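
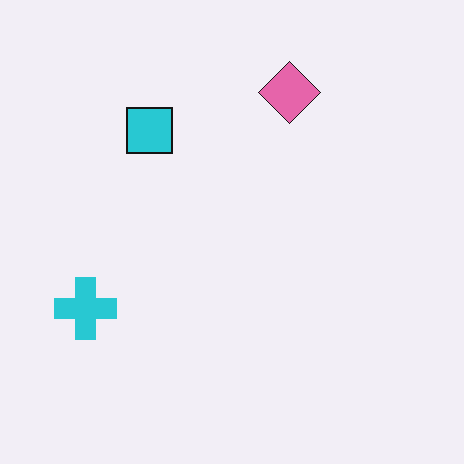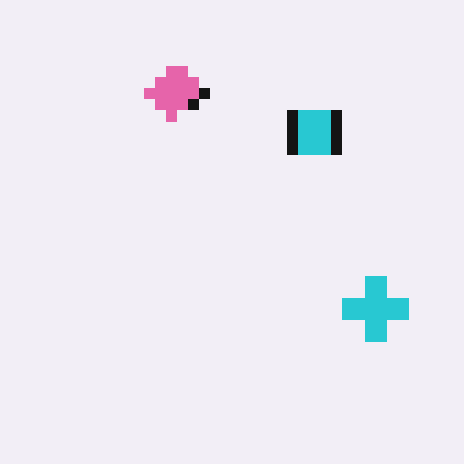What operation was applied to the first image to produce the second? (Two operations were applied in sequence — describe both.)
This is the original image flipped horizontally (left ↔ right), then coarsely pixelated.

The cyan cross is in the left of the first image and the right of the second — shapes on opposite sides of the vertical midline have swapped in a mirror flip. Shapes are reduced to large square blocks; fine edges and outlines are lost — a downscale-then-upscale (mosaic) effect.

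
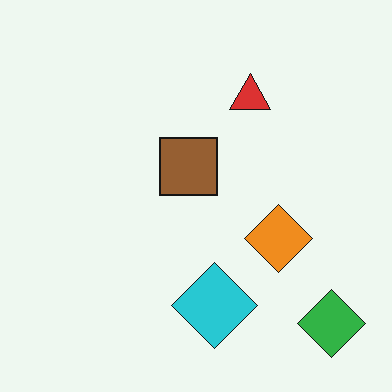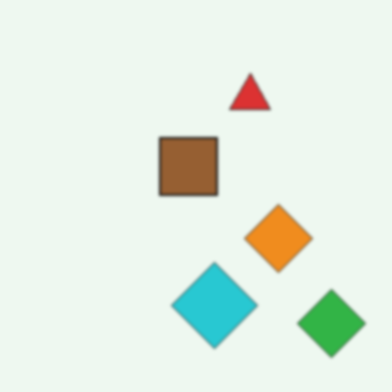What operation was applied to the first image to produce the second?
This is the original image slightly softened.

Shape edges and outlines are uniformly softened across the whole image.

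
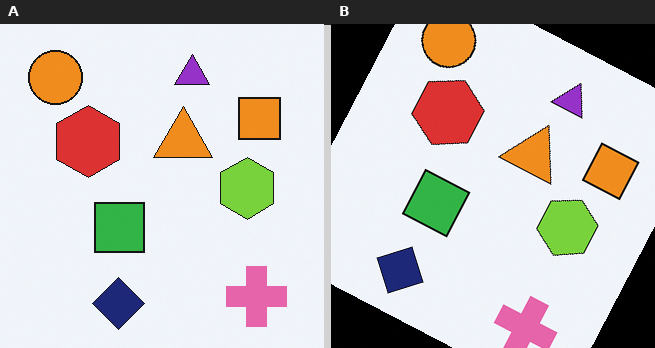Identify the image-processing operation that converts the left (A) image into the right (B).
The image was rotated clockwise by a clearly visible amount.

Every shape is tilted by the same angle and the image corners show triangular fill wedges — a whole-image rotation by a non-right angle.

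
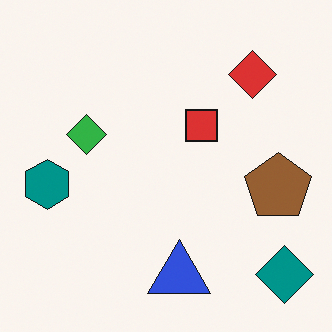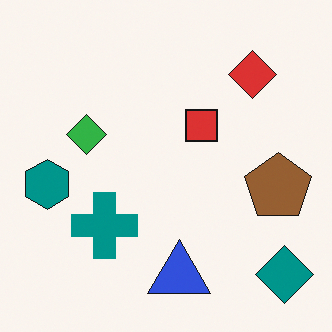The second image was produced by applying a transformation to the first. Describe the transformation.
The image was overlaid with an additional teal cross.

A teal cross appears in the second image that is absent from the first.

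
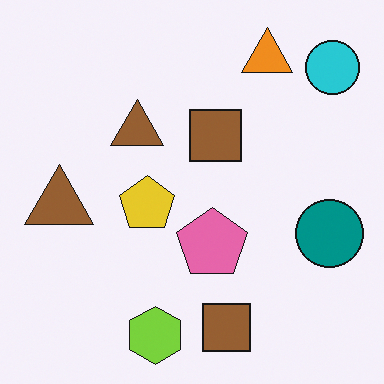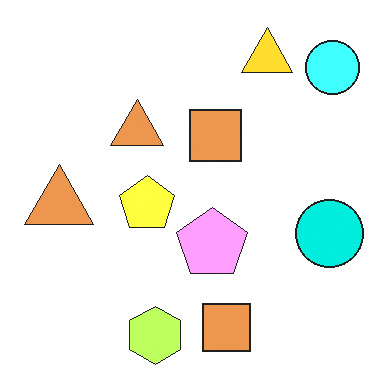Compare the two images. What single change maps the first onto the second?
The second image is the first substantially brightened.

Every pixel — background and shapes alike — is uniformly brightened.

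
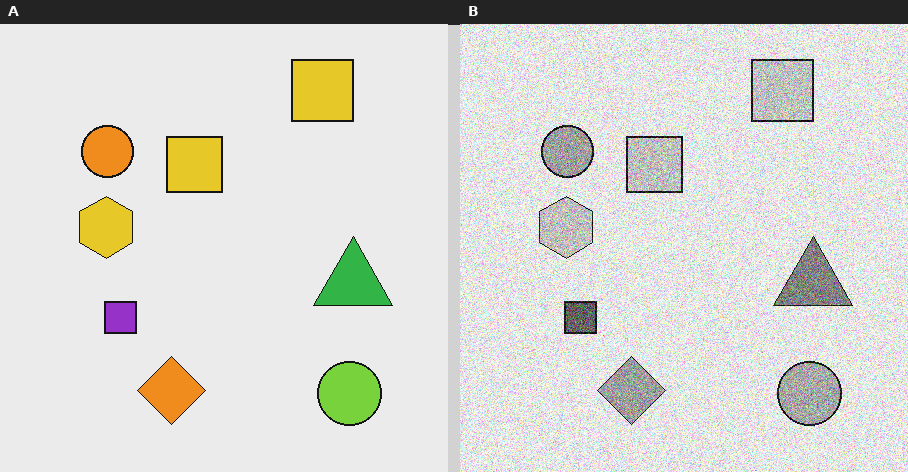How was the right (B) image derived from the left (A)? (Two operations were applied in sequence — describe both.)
This is the original image converted to grayscale, then degraded with strong gaussian noise.

All color is removed — every shape is now a shade of grey. Random speckle covers the whole image, including the flat background.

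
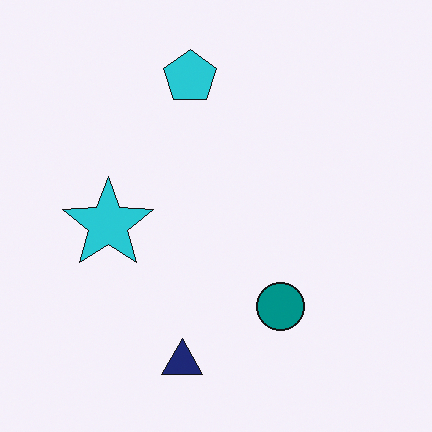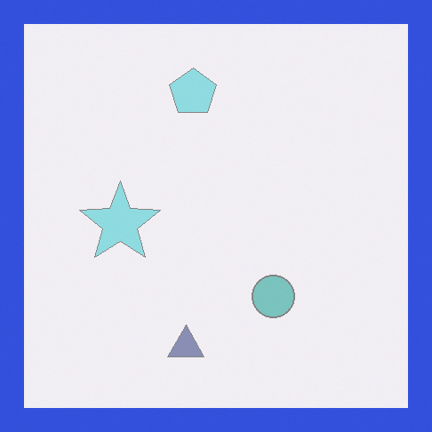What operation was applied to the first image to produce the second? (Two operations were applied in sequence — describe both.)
The image was given much lower contrast, then framed with a blue border.

Tones are pushed toward mid-grey across the whole image — a global contrast change. A solid blue frame runs around the edge of the second image, with the content slightly shrunk inside it.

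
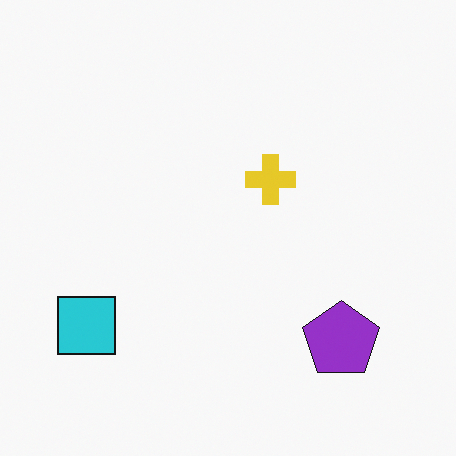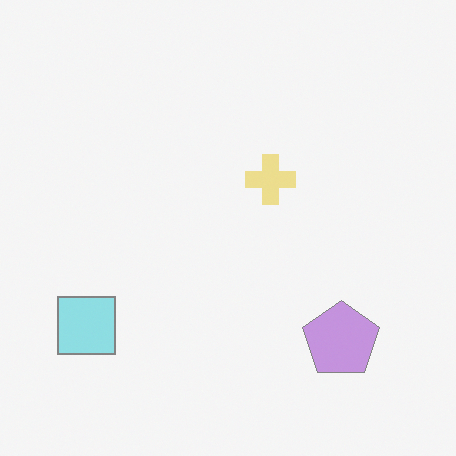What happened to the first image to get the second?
The second image is the first washed out (contrast reduced).

Tones are pushed toward mid-grey across the whole image — a global contrast change.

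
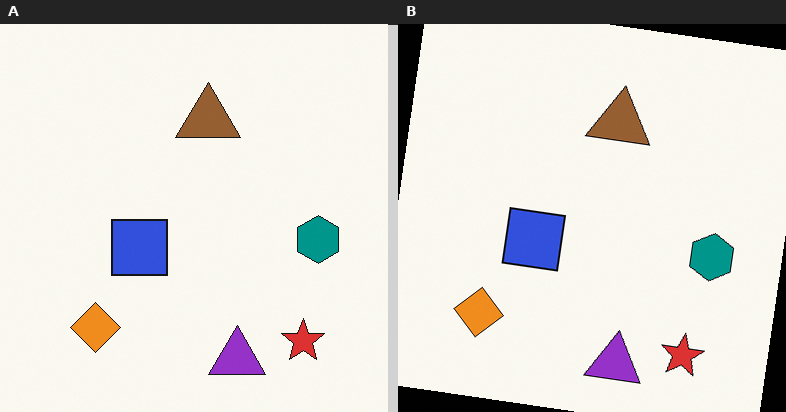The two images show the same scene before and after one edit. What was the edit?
The image was rotated clockwise by a few degrees.

Every shape is tilted by the same angle and the image corners show triangular fill wedges — a whole-image rotation by a non-right angle.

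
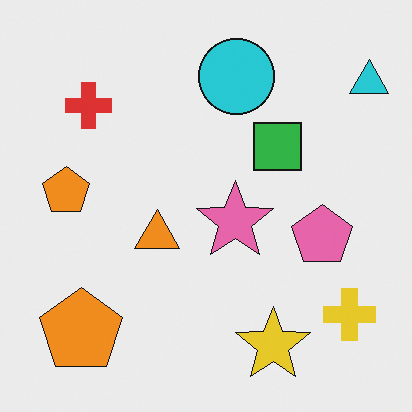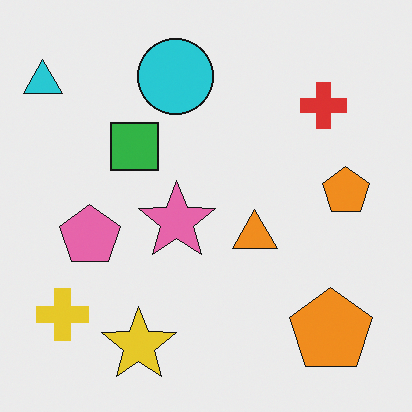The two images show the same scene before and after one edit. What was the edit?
This is the original image flipped horizontally (left ↔ right).

The cyan triangle is in the top-right of the first image and the top-left of the second — shapes on opposite sides of the vertical midline have swapped in a mirror flip.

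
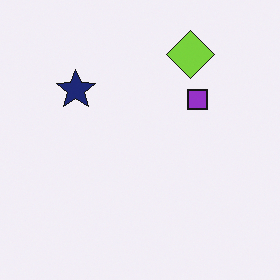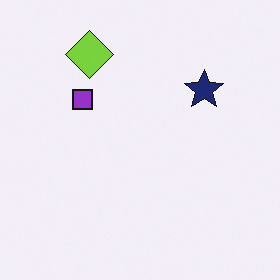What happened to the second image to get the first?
This is the original image flipped horizontally (left ↔ right).

The navy star is in the top-right of the second image and the top-left of the first — shapes on opposite sides of the vertical midline have swapped in a mirror flip.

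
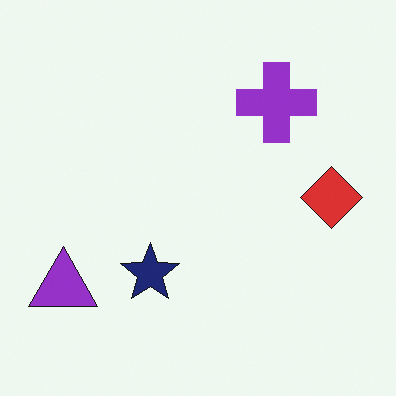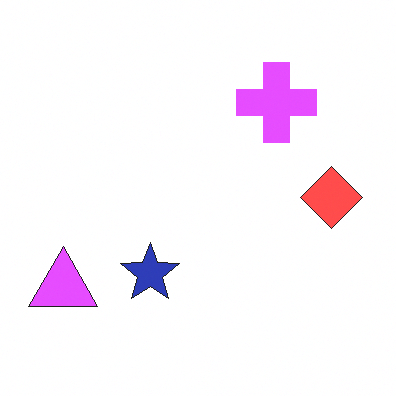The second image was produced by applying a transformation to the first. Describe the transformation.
This is the original image noticeably brightened.

Every pixel — background and shapes alike — is uniformly brightened.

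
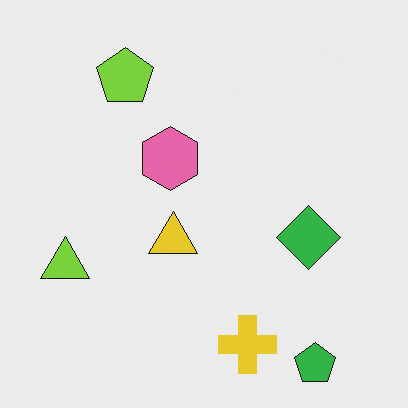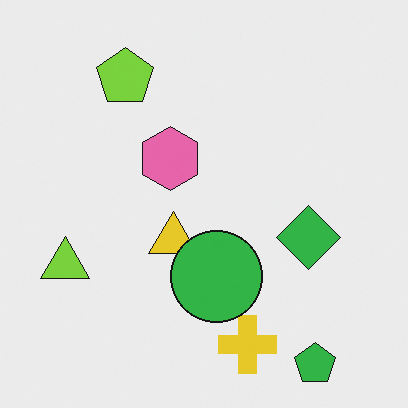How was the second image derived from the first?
The image was overlaid with an additional green circle.

A green circle appears in the second image that is absent from the first.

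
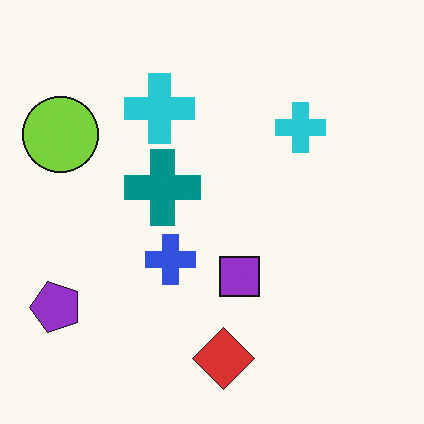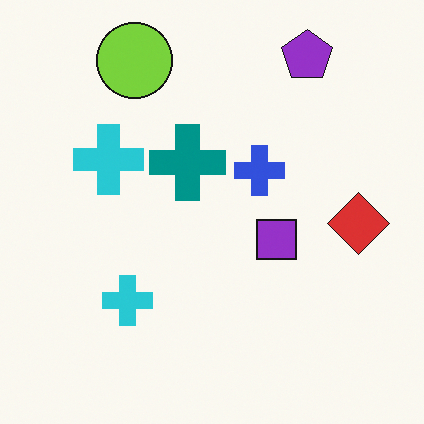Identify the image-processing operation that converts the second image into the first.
The first image is the second transposed (reflected across the top-left ↔ bottom-right diagonal).

Shapes have swapped their row and column positions — what was in the top-right is now in the bottom-left — a diagonal reflection.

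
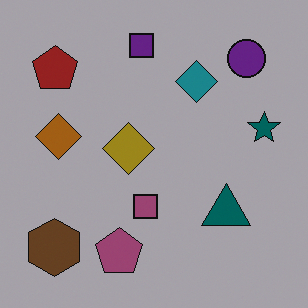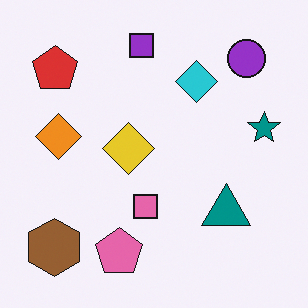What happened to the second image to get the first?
The first image is the second darkened a lot.

Every pixel — background and shapes alike — is uniformly darkened.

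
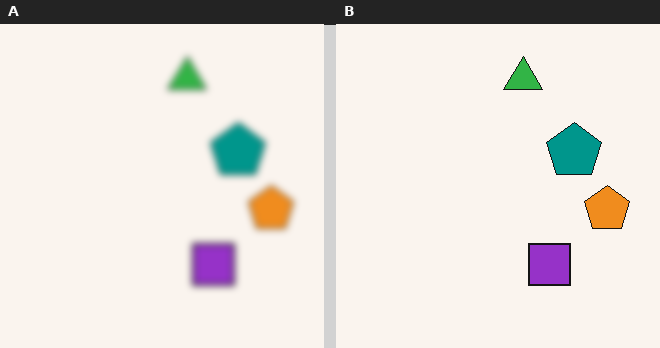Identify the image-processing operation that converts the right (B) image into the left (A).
Noticeably gaussian-blurred.

Shape edges and outlines are uniformly softened across the whole image.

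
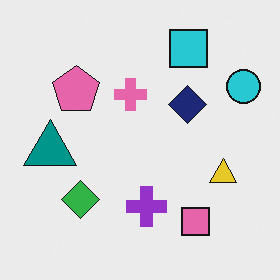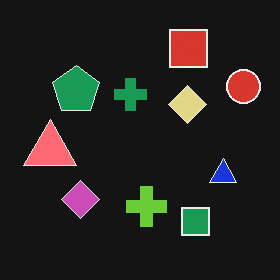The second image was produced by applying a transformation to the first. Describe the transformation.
The image was color-inverted (negative).

The light background has become dark and every shape's color is its complement — a photographic negative.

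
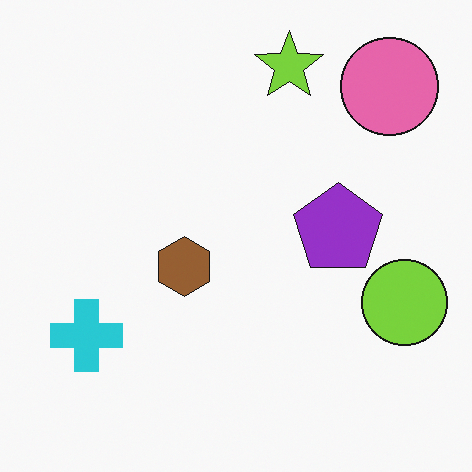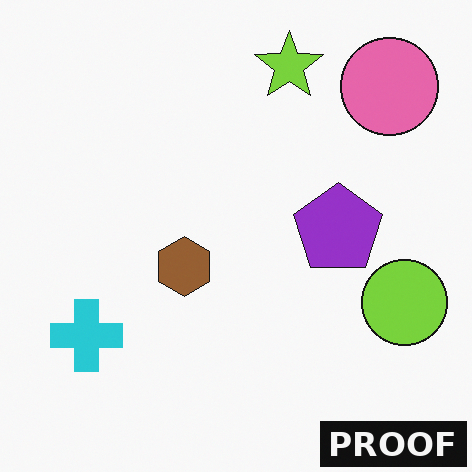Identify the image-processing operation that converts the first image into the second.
This is the original image watermarked with the text "PROOF" in the lower-right corner.

A dark label reading "PROOF" appears in the lower-right corner.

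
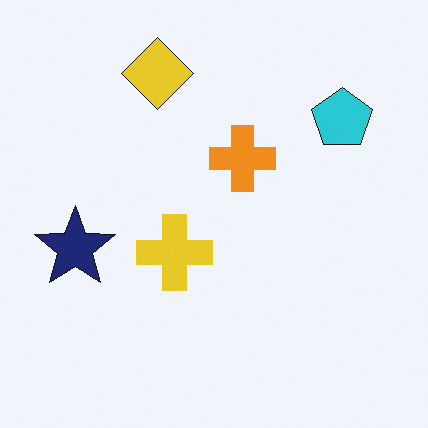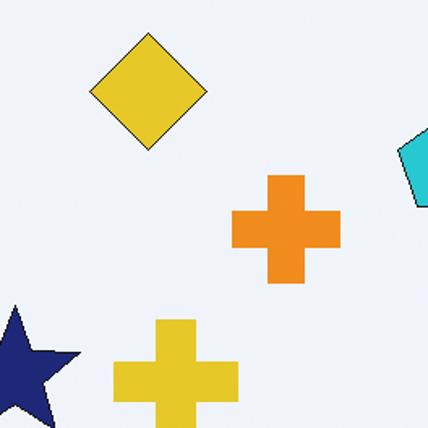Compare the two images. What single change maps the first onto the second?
The second image is the first cropped to a noticeably smaller region and rescaled.

The visible shapes are larger and the field of view is narrower; shapes near the original edges may be partly or wholly outside the frame — a crop-and-rescale.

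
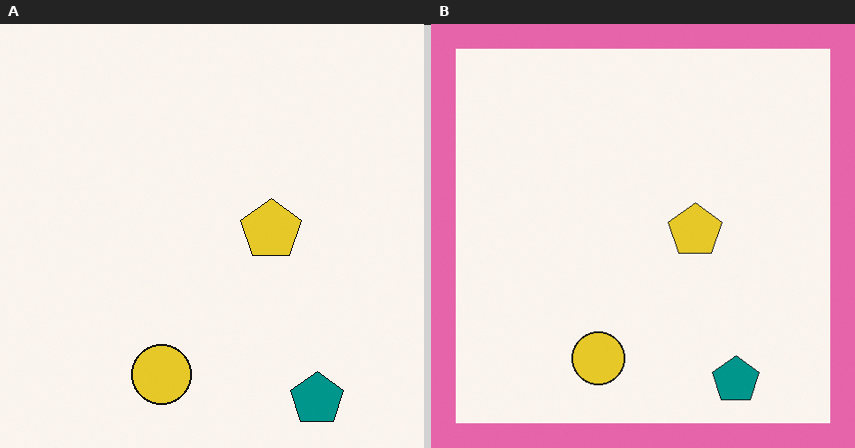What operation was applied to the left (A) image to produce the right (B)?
It was framed with a pink border.

A solid pink frame runs around the edge of the right (B) image, with the content slightly shrunk inside it.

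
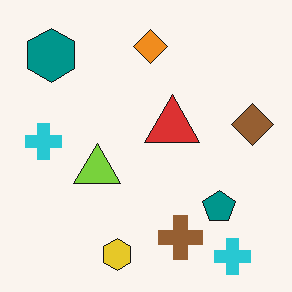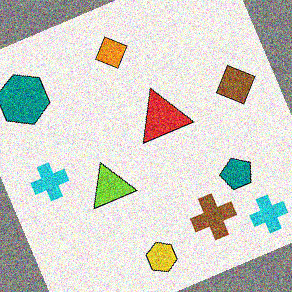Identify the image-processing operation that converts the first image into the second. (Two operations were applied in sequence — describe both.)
The image was rotated counter-clockwise by a moderate amount, then degraded with heavy additive noise.

Every shape is tilted by the same angle and the image corners show triangular fill wedges — a whole-image rotation by a non-right angle. Random speckle covers the whole image, including the flat background.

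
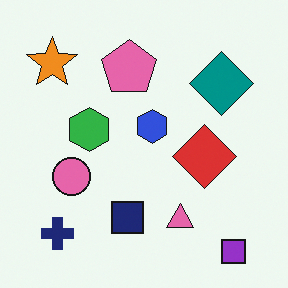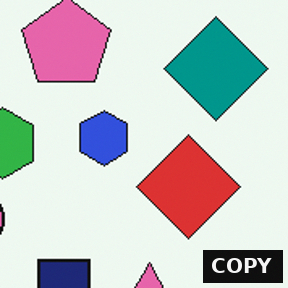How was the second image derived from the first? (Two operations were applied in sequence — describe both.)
This is the original image cropped tightly and scaled back up, then watermarked with the text "COPY" in the lower-right corner.

The visible shapes are larger and the field of view is narrower; shapes near the original edges may be partly or wholly outside the frame — a crop-and-rescale. A dark label reading "COPY" appears in the lower-right corner.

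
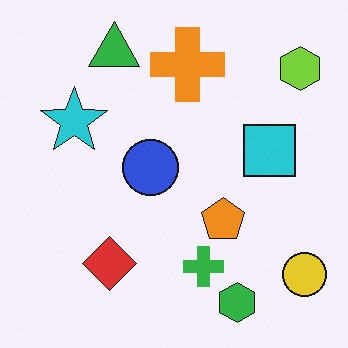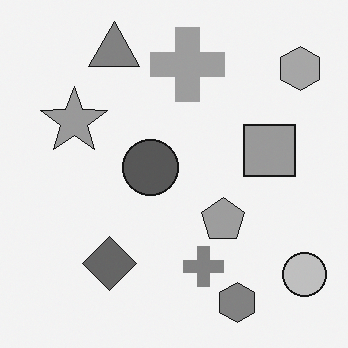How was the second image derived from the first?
This is the original image converted to grayscale.

All color is removed — every shape is now a shade of grey.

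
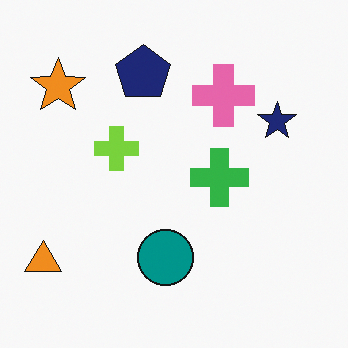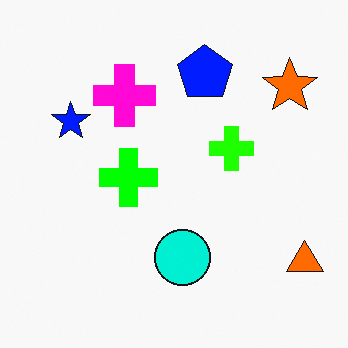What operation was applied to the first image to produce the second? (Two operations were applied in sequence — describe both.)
The image was flipped horizontally (left ↔ right), then made much more vivid (saturation change).

The orange triangle is in the bottom-left of the first image and the bottom-right of the second — shapes on opposite sides of the vertical midline have swapped in a mirror flip. All colors are more vivid — a global saturation change.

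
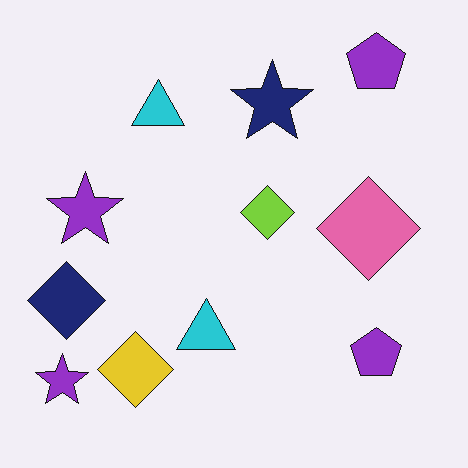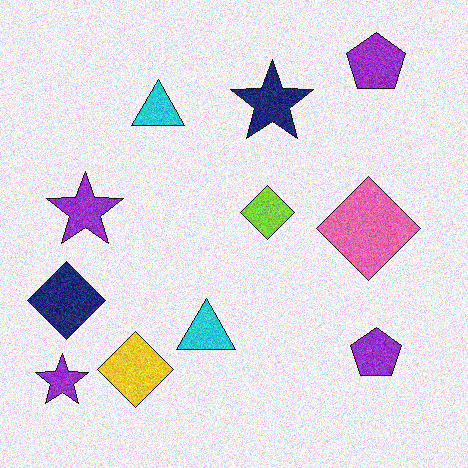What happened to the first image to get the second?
This is the original image degraded with visible gaussian noise.

Random speckle covers the whole image, including the flat background.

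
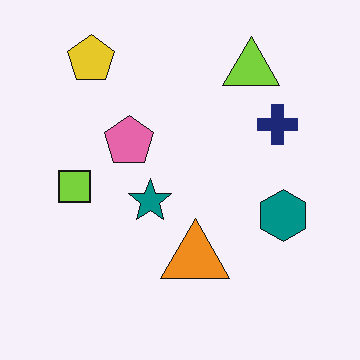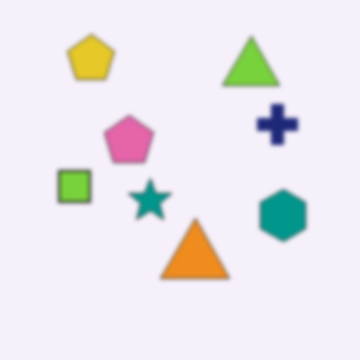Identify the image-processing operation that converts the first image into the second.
The image was lightly blurred.

Shape edges and outlines are uniformly softened across the whole image.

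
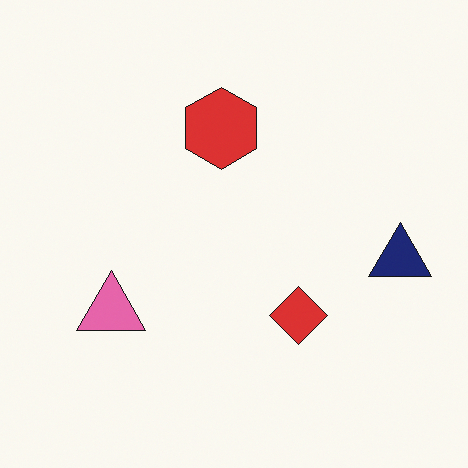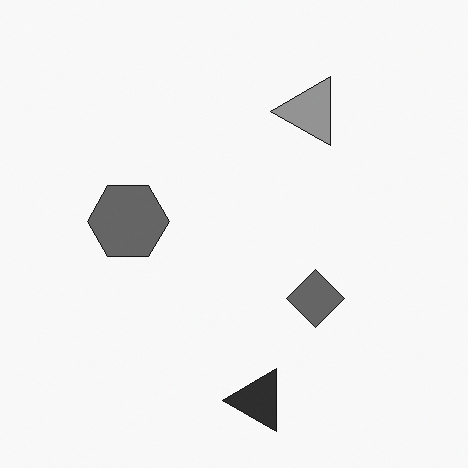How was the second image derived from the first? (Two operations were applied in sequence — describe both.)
Converted to grayscale, then transposed (reflected across the top-left ↔ bottom-right diagonal).

All color is removed — every shape is now a shade of grey. Shapes have swapped their row and column positions — what was in the top-right is now in the bottom-left — a diagonal reflection.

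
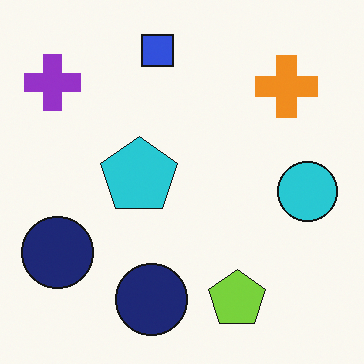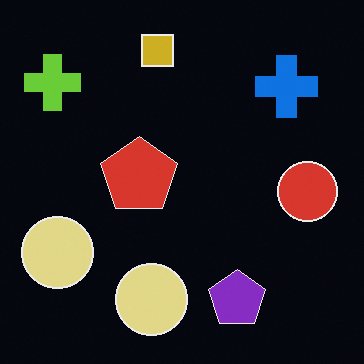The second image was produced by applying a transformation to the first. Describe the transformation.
The transformation is: color-inverted (negative).

The light background has become dark and every shape's color is its complement — a photographic negative.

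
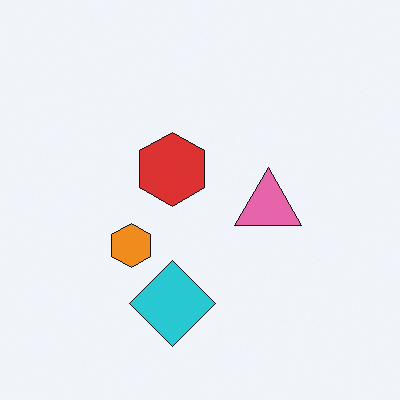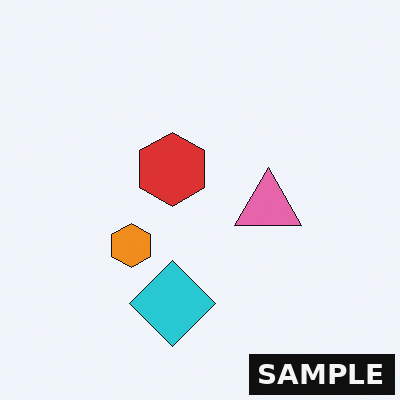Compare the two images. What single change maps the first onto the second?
The transformation is: watermarked with the text "SAMPLE" in the lower-right corner.

A dark label reading "SAMPLE" appears in the lower-right corner.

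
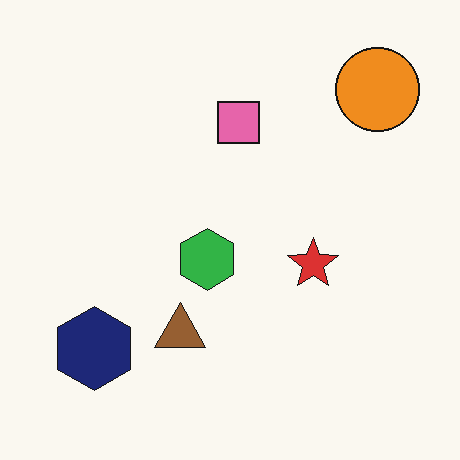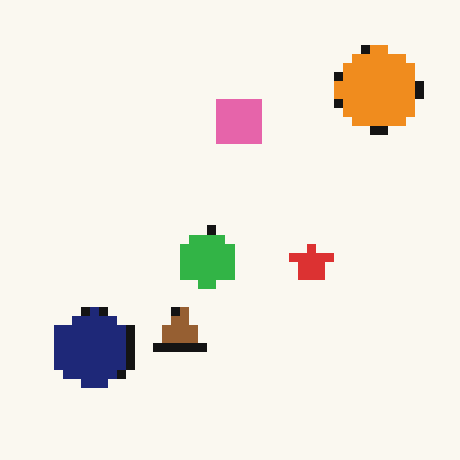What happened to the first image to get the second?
The transformation is: heavily pixelated into large blocks.

Shapes are reduced to large square blocks; fine edges and outlines are lost — a downscale-then-upscale (mosaic) effect.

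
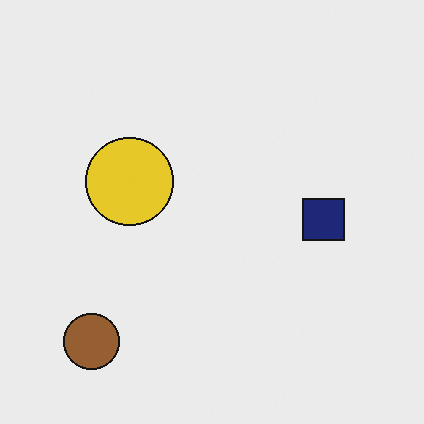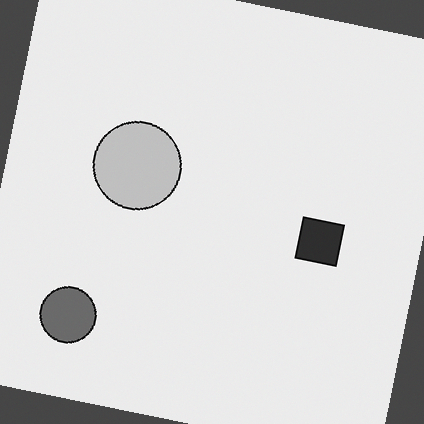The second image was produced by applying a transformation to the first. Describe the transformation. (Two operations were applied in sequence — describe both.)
The second image is the first rotated clockwise by a few degrees, then converted to grayscale.

Every shape is tilted by the same angle and the image corners show triangular fill wedges — a whole-image rotation by a non-right angle. All color is removed — every shape is now a shade of grey.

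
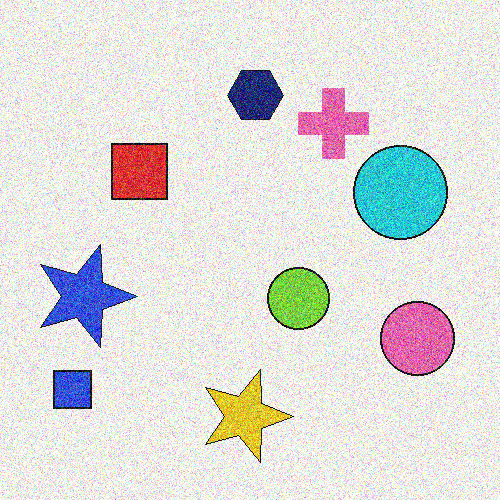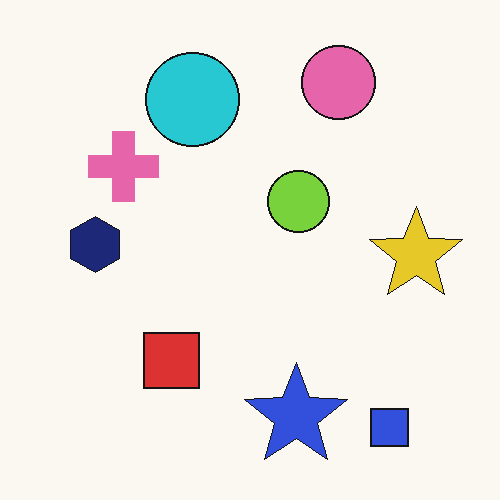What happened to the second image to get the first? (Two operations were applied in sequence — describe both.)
The transformation is: rotated 90° clockwise, then degraded with a thick layer of grain.

The blue square sits in the bottom-right of the second image and the bottom-left of the first — consistent with a whole-image 90° clockwise rotation. Random speckle covers the whole image, including the flat background.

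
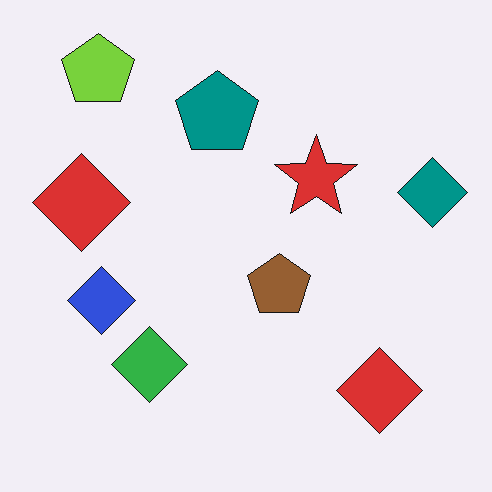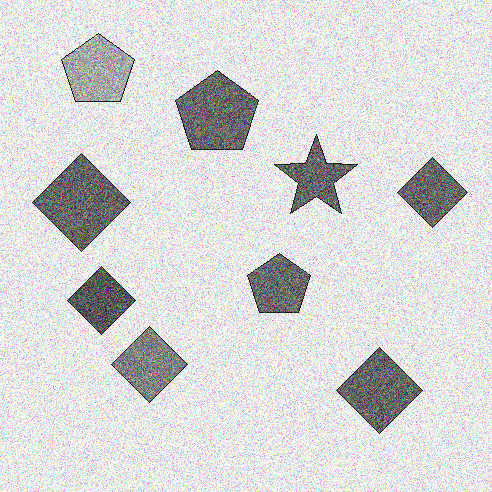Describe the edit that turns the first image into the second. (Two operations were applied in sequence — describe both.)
The second image is the first converted to grayscale, then degraded with a thick layer of grain.

All color is removed — every shape is now a shade of grey. Random speckle covers the whole image, including the flat background.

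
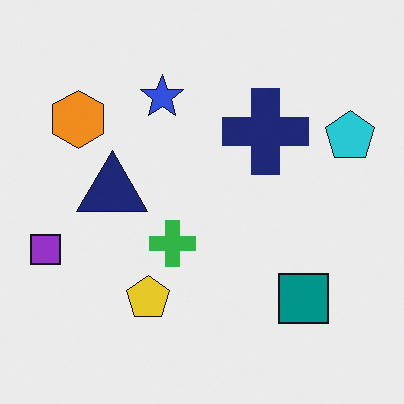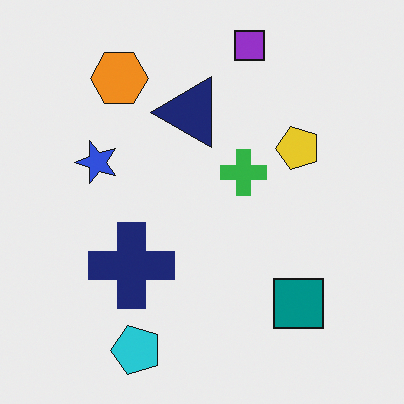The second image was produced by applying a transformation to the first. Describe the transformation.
It was transposed (reflected across the top-left ↔ bottom-right diagonal).

Shapes have swapped their row and column positions — what was in the top-right is now in the bottom-left — a diagonal reflection.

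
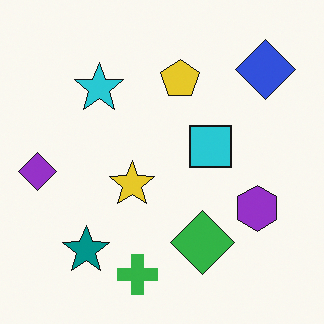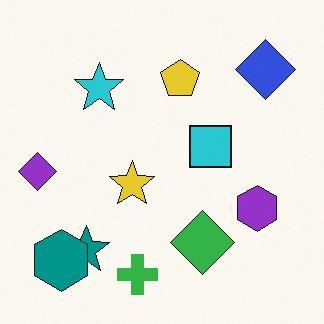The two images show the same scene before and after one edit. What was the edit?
The transformation is: overlaid with an additional teal hexagon.

A teal hexagon appears in the second image that is absent from the first.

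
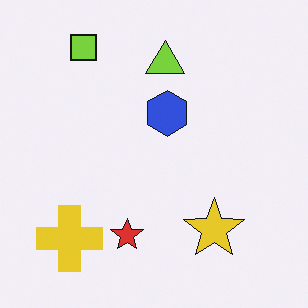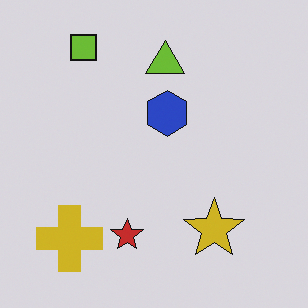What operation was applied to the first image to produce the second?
This is the original image darkened a little.

Every pixel — background and shapes alike — is uniformly darkened.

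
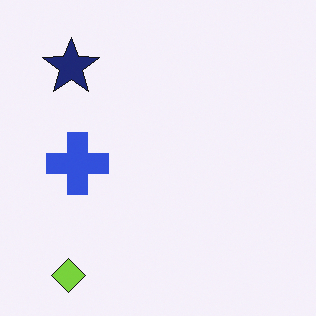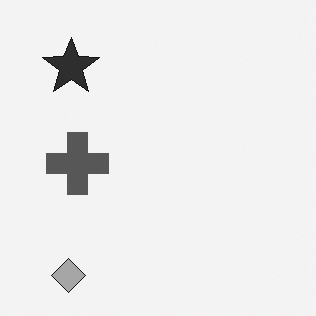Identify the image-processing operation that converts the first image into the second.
Converted to grayscale.

All color is removed — every shape is now a shade of grey.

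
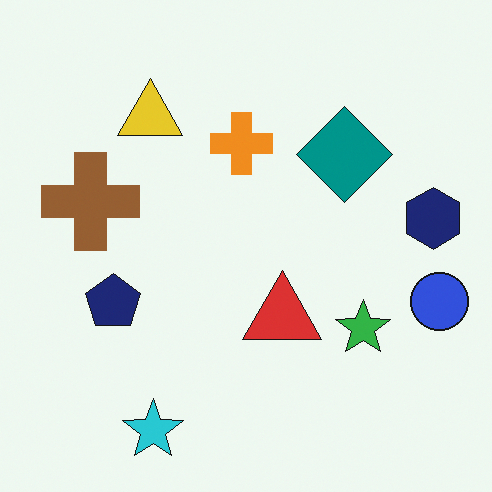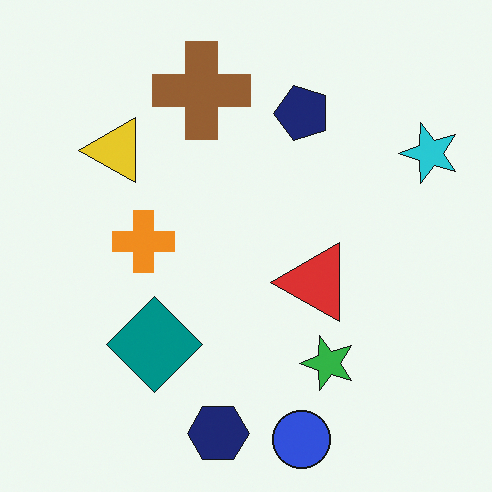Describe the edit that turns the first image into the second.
The transformation is: transposed (reflected across the top-left ↔ bottom-right diagonal).

Shapes have swapped their row and column positions — what was in the top-right is now in the bottom-left — a diagonal reflection.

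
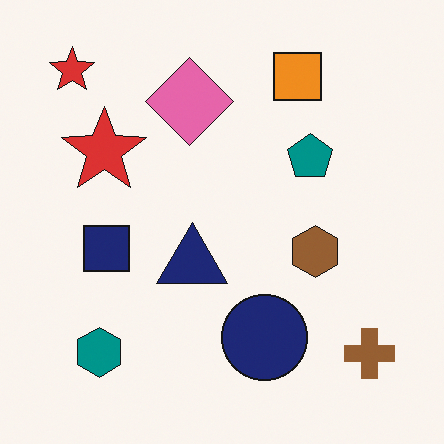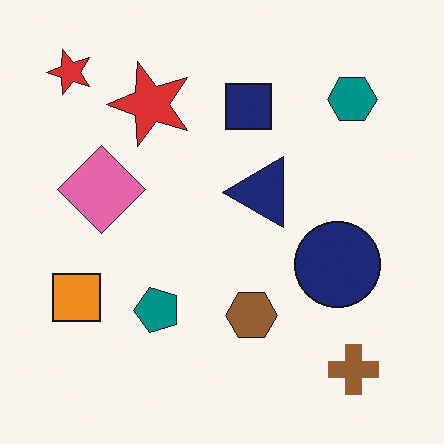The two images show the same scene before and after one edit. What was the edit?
It was transposed (reflected across the top-left ↔ bottom-right diagonal).

Shapes have swapped their row and column positions — what was in the top-right is now in the bottom-left — a diagonal reflection.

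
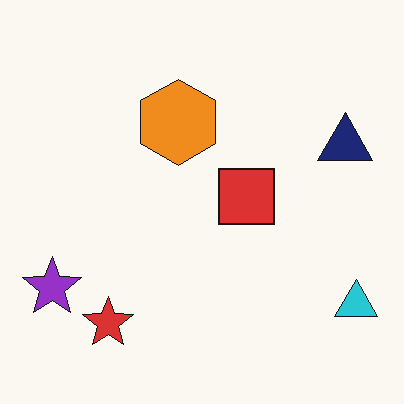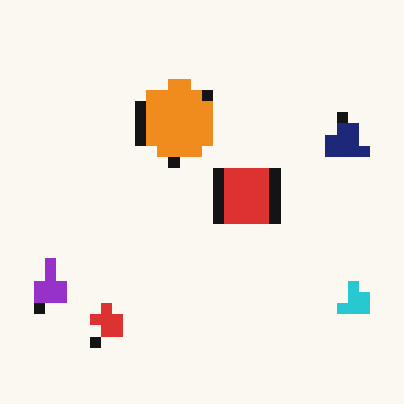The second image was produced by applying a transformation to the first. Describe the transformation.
Coarsely pixelated.

Shapes are reduced to large square blocks; fine edges and outlines are lost — a downscale-then-upscale (mosaic) effect.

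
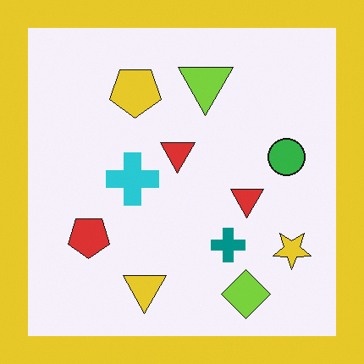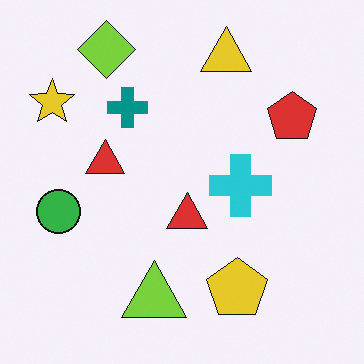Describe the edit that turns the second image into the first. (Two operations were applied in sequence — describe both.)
Rotated 180°, then framed with a yellow border.

The lime diamond sits in the top-left of the second image and the bottom-right of the first — consistent with a whole-image 180° rotation. A solid yellow frame runs around the edge of the first image, with the content slightly shrunk inside it.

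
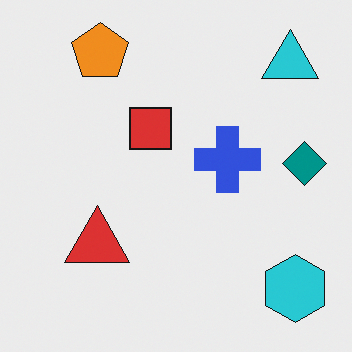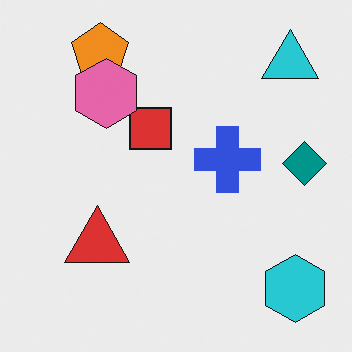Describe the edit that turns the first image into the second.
The image was overlaid with an additional pink hexagon.

A pink hexagon appears in the second image that is absent from the first.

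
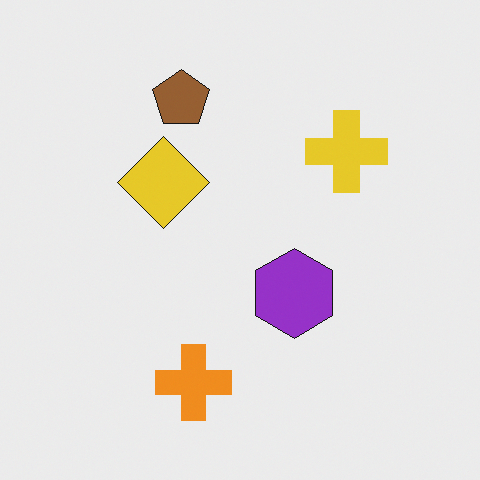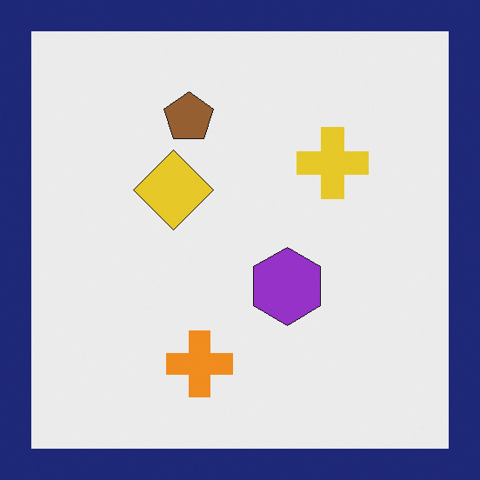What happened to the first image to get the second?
The image was framed with a navy border.

A solid navy frame runs around the edge of the second image, with the content slightly shrunk inside it.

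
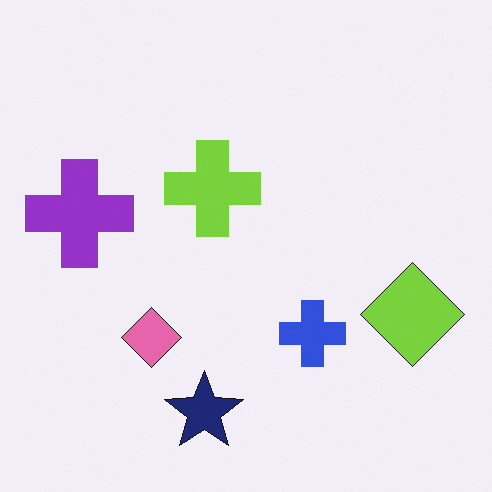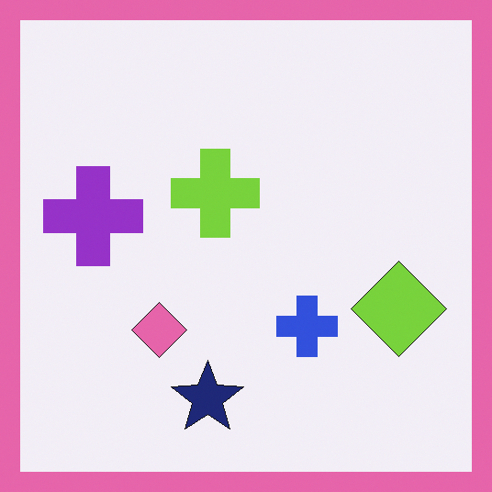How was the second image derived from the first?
The transformation is: framed with a pink border.

A solid pink frame runs around the edge of the second image, with the content slightly shrunk inside it.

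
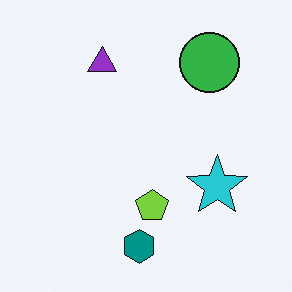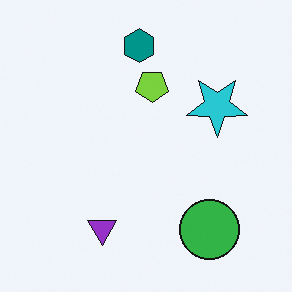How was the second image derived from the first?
It was flipped vertically (top ↔ bottom).

The teal hexagon is in the bottom of the first image and the top of the second — shapes on opposite sides of the horizontal midline have swapped in a mirror flip.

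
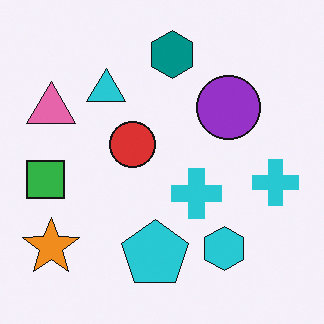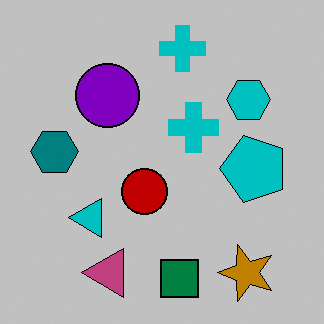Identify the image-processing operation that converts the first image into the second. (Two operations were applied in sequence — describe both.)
The second image is the first heavily posterized to just a handful of flat colors, then rotated 90° counter-clockwise.

Each flat color has snapped to a coarser quantized level — most visibly, the near-white background has dropped to a flat grey. The orange star sits in the bottom-left of the first image and the bottom-right of the second — consistent with a whole-image 90° counter-clockwise rotation.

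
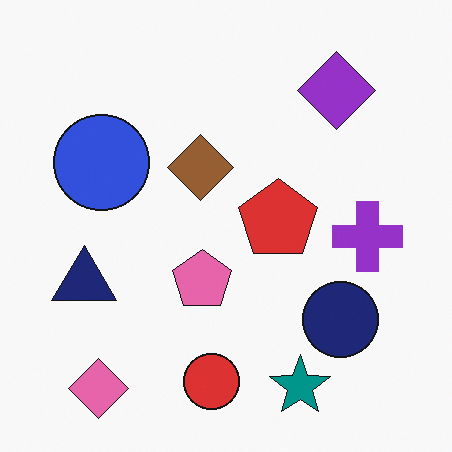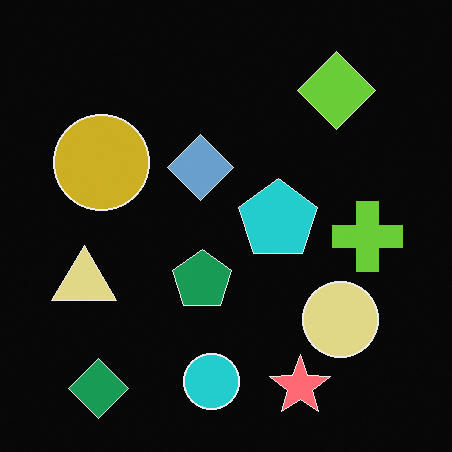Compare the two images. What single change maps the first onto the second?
This is the original image color-inverted (negative).

The light background has become dark and every shape's color is its complement — a photographic negative.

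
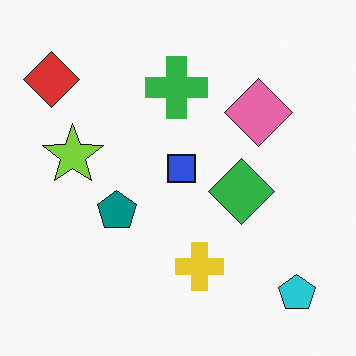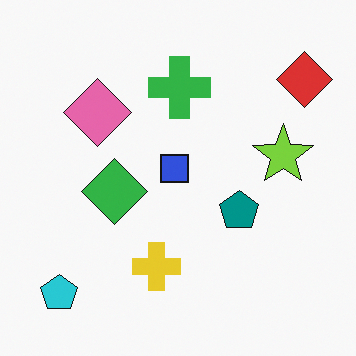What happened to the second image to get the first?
Flipped horizontally (left ↔ right).

The red diamond is in the top-right of the second image and the top-left of the first — shapes on opposite sides of the vertical midline have swapped in a mirror flip.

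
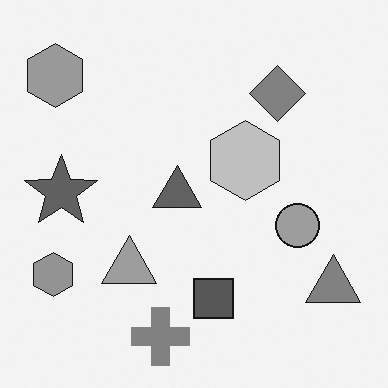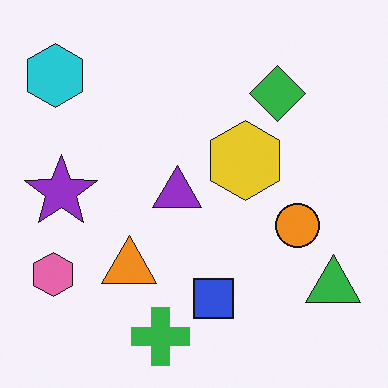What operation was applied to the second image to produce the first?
The transformation is: converted to grayscale.

All color is removed — every shape is now a shade of grey.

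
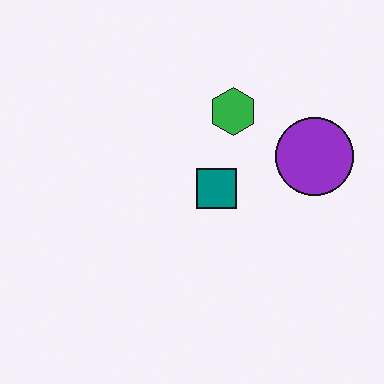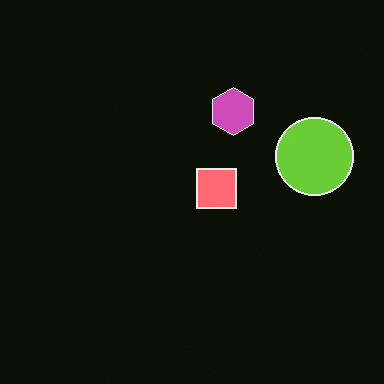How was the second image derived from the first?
The transformation is: color-inverted (negative).

The light background has become dark and every shape's color is its complement — a photographic negative.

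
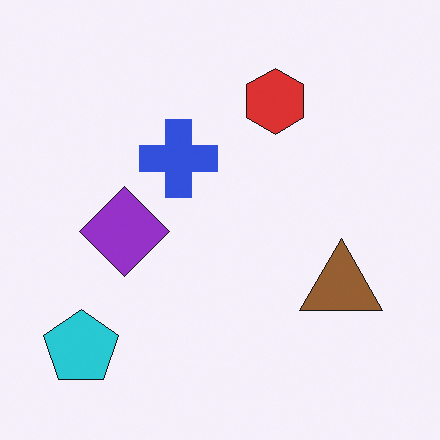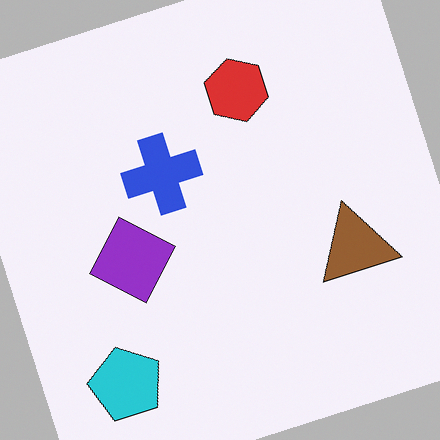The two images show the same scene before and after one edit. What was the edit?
The image was rotated counter-clockwise by a clearly visible amount.

Every shape is tilted by the same angle and the image corners show triangular fill wedges — a whole-image rotation by a non-right angle.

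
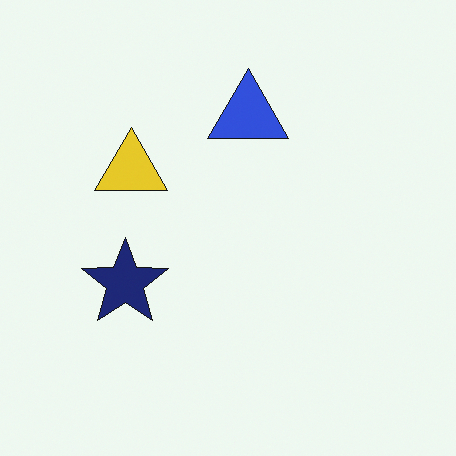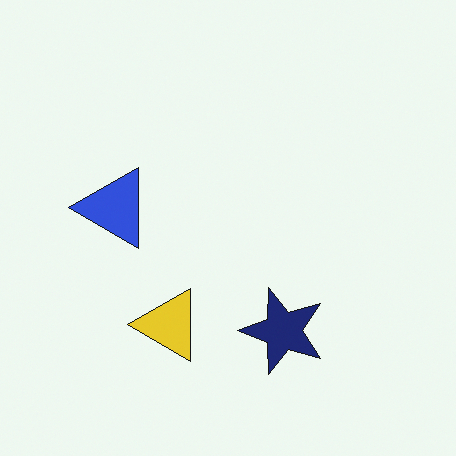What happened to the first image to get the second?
Rotated 90° counter-clockwise.

The navy star sits in the left of the first image and the bottom of the second — consistent with a whole-image 90° counter-clockwise rotation.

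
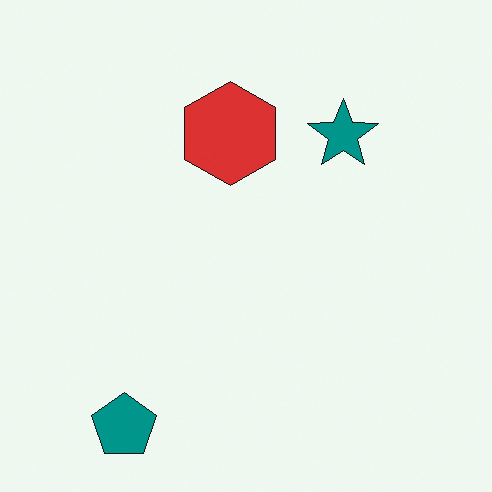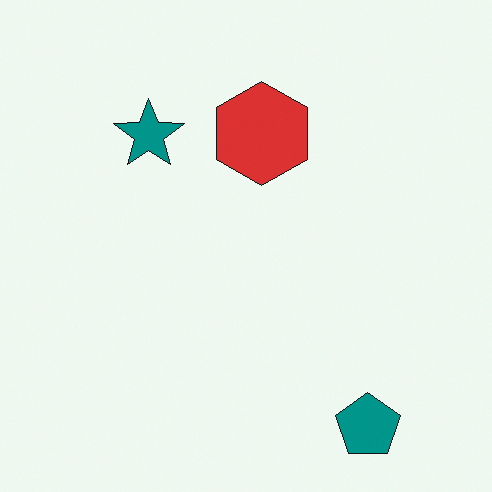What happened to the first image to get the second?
The transformation is: flipped horizontally (left ↔ right).

The teal pentagon is in the bottom-left of the first image and the bottom-right of the second — shapes on opposite sides of the vertical midline have swapped in a mirror flip.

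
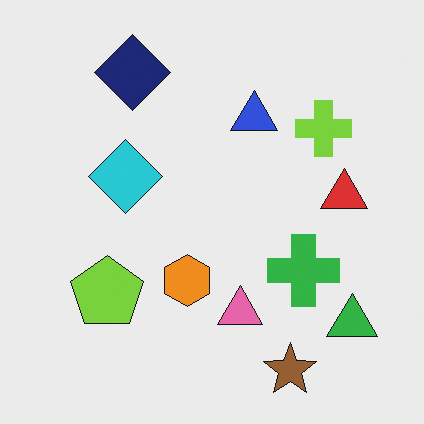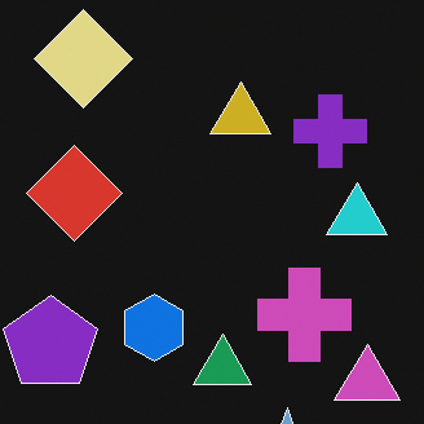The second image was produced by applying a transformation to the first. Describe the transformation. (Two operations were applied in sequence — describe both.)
This is the original image color-inverted (negative), then cropped slightly and scaled back up.

The light background has become dark and every shape's color is its complement — a photographic negative. The visible shapes are larger and the field of view is narrower; shapes near the original edges may be partly or wholly outside the frame — a crop-and-rescale.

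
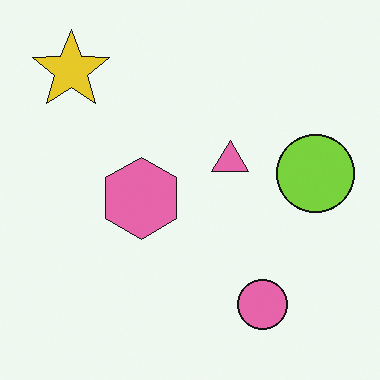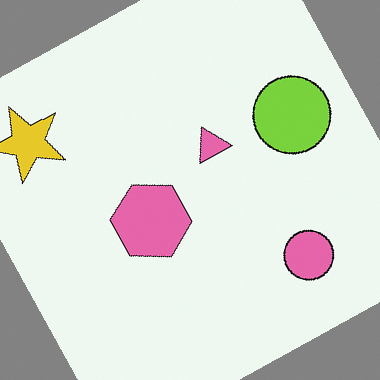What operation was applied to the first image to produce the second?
Rotated counter-clockwise by a moderate amount.

Every shape is tilted by the same angle and the image corners show triangular fill wedges — a whole-image rotation by a non-right angle.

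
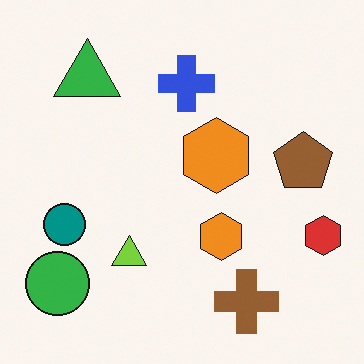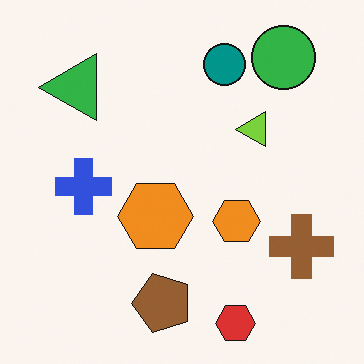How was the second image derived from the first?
This is the original image transposed (reflected across the top-left ↔ bottom-right diagonal).

Shapes have swapped their row and column positions — what was in the top-right is now in the bottom-left — a diagonal reflection.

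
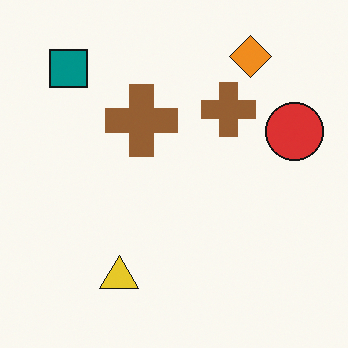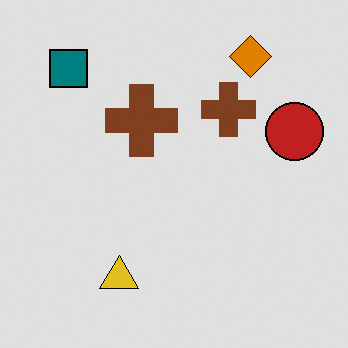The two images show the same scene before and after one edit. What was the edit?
The image was posterized to a reduced palette.

Each flat color has snapped to a coarser quantized level — most visibly, the near-white background has dropped to a flat grey.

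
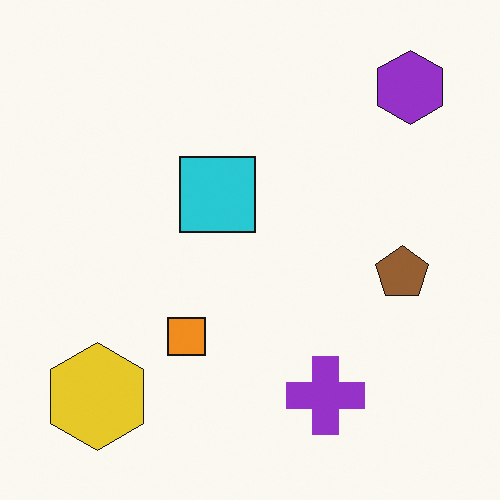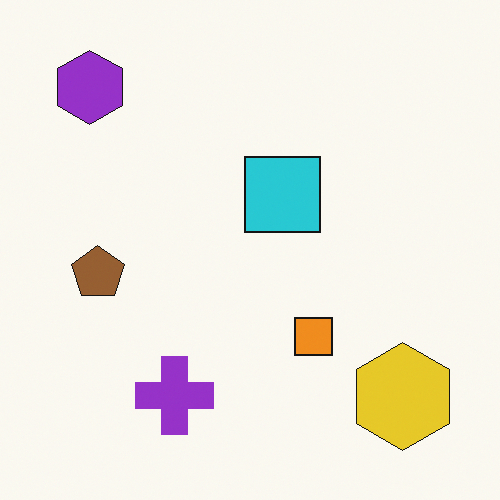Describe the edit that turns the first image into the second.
Flipped horizontally (left ↔ right).

The purple hexagon is in the top-right of the first image and the top-left of the second — shapes on opposite sides of the vertical midline have swapped in a mirror flip.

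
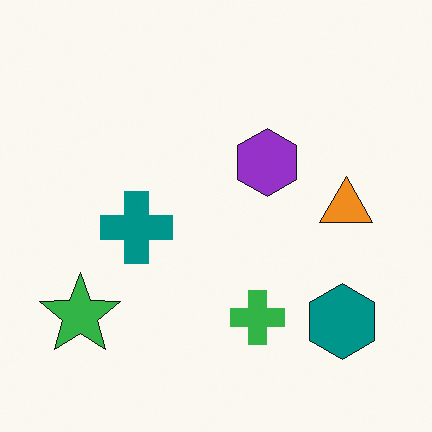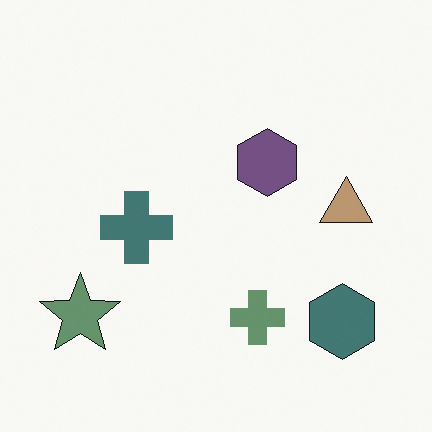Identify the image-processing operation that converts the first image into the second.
The second image is the first made much more muted (saturation change).

All colors are more muted and greyish — a global saturation change.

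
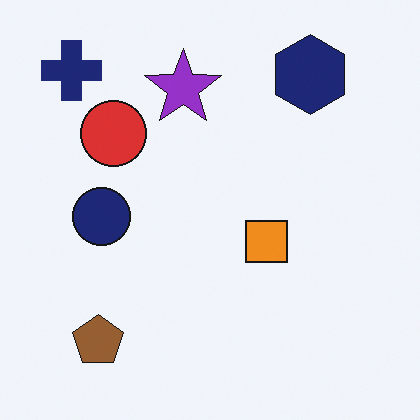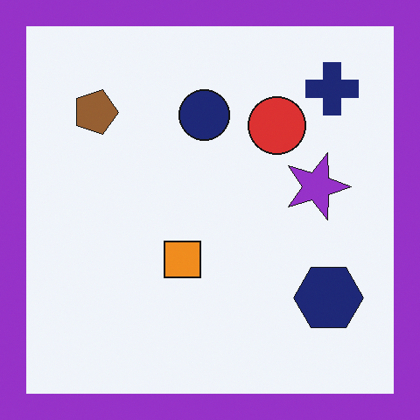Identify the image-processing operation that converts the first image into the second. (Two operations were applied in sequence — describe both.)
The second image is the first rotated 90° clockwise, then framed with a purple border.

The navy cross sits in the top-left of the first image and the top-right of the second — consistent with a whole-image 90° clockwise rotation. A solid purple frame runs around the edge of the second image, with the content slightly shrunk inside it.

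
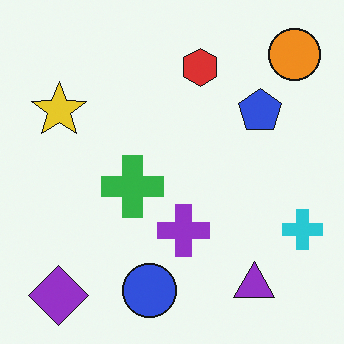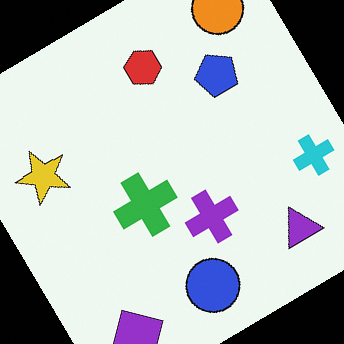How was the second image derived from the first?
Rotated counter-clockwise by a large amount — several tens of degrees.

Every shape is tilted by the same angle and the image corners show triangular fill wedges — a whole-image rotation by a non-right angle.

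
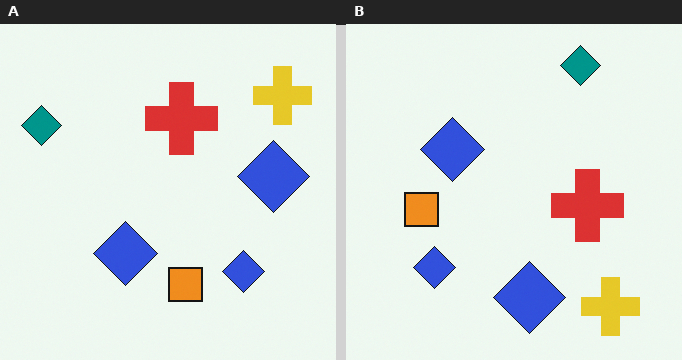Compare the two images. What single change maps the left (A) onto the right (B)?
The right (B) image is the left (A) rotated 90° clockwise.

The yellow cross sits in the top-right of the left (A) image and the bottom-right of the right (B) — consistent with a whole-image 90° clockwise rotation.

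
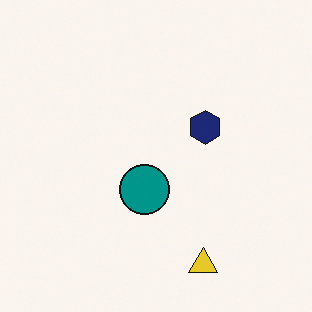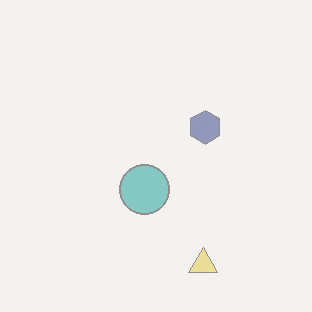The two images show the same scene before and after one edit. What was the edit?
The transformation is: given much lower contrast.

Tones are pushed toward mid-grey across the whole image — a global contrast change.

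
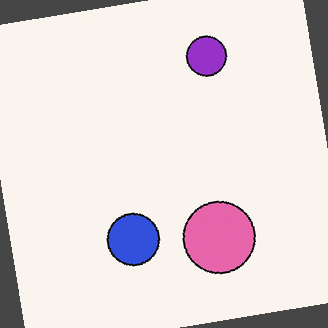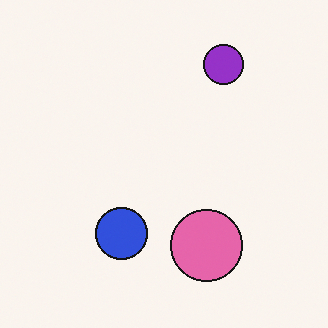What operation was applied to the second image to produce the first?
This is the original image rotated counter-clockwise by a small amount.

Every shape is tilted by the same angle and the image corners show triangular fill wedges — a whole-image rotation by a non-right angle.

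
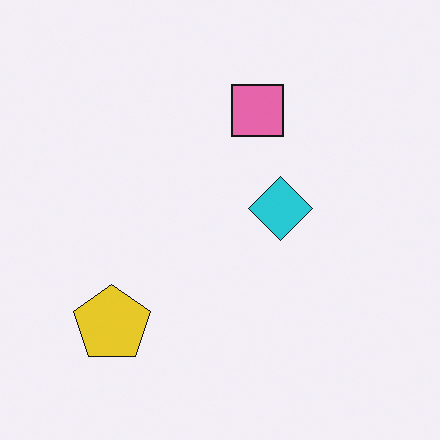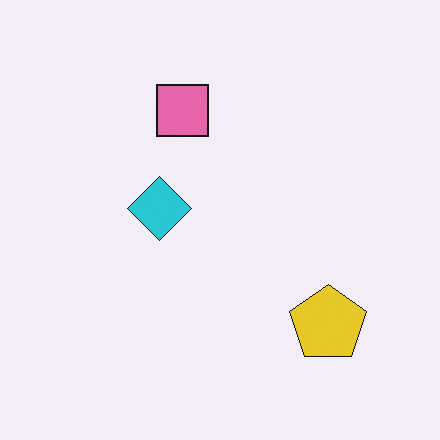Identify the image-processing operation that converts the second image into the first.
The transformation is: flipped horizontally (left ↔ right).

The yellow pentagon is in the bottom-right of the second image and the bottom-left of the first — shapes on opposite sides of the vertical midline have swapped in a mirror flip.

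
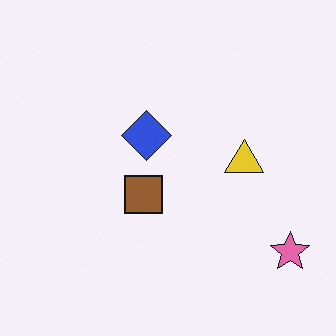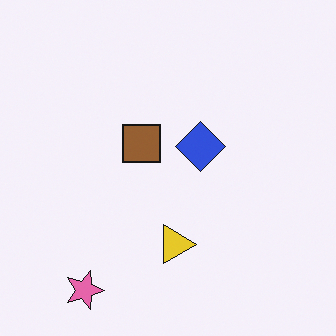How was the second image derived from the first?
This is the original image rotated 90° clockwise.

The pink star sits in the bottom-right of the first image and the bottom-left of the second — consistent with a whole-image 90° clockwise rotation.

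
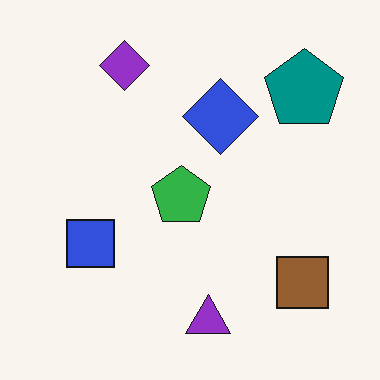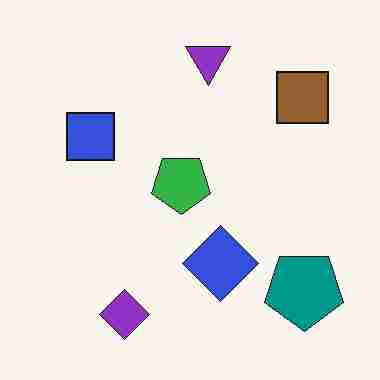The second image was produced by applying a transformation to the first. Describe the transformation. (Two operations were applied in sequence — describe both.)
Flipped vertically (top ↔ bottom), then heavily JPEG-compressed with obvious blocking artifacts.

The purple triangle is in the bottom of the first image and the top of the second — shapes on opposite sides of the horizontal midline have swapped in a mirror flip. Blocky 8×8 compression artifacts appear around shape edges and the flat background shows ringing — characteristic JPEG degradation.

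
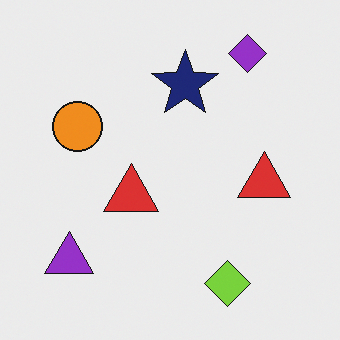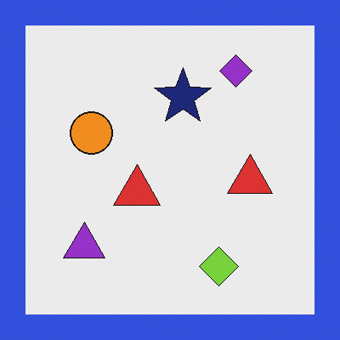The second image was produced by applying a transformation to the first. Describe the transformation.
The image was framed with a blue border.

A solid blue frame runs around the edge of the second image, with the content slightly shrunk inside it.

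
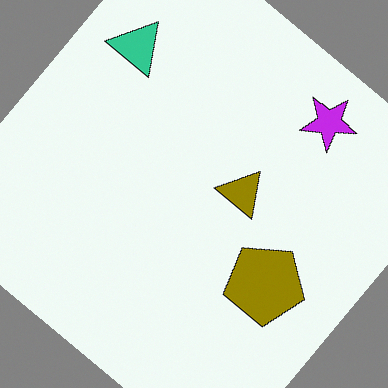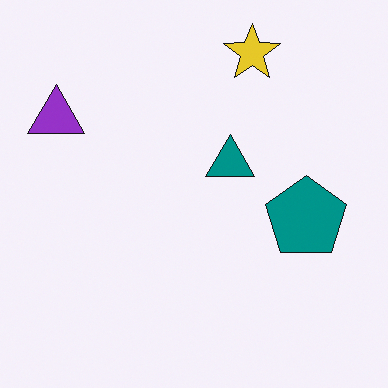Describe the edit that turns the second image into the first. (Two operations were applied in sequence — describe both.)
This is the original image hue-shifted through roughly half the color wheel, then rotated clockwise by a large amount — several tens of degrees.

Every shape's color has rotated by the same amount around the hue wheel — a uniform hue shift. Every shape is tilted by the same angle and the image corners show triangular fill wedges — a whole-image rotation by a non-right angle.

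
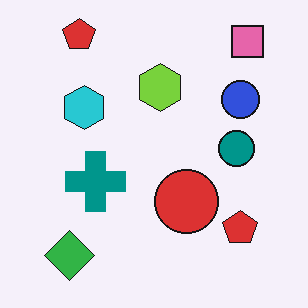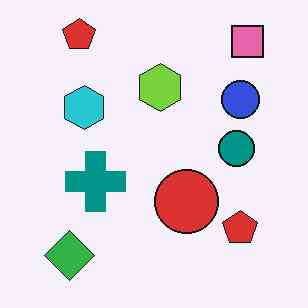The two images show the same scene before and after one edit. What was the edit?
The transformation is: JPEG-compressed with visible artifacts.

Blocky 8×8 compression artifacts appear around shape edges and the flat background shows ringing — characteristic JPEG degradation.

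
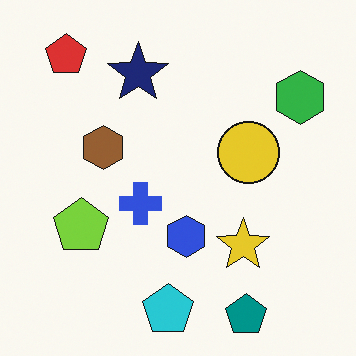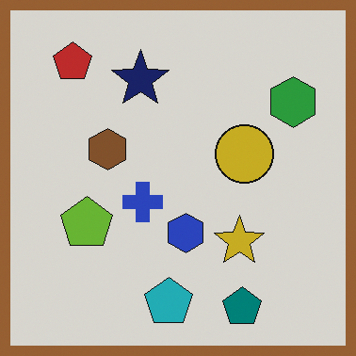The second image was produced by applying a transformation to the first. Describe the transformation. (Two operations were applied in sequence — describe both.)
The transformation is: slightly darkened, then framed with a brown border.

Every pixel — background and shapes alike — is uniformly darkened. A solid brown frame runs around the edge of the second image, with the content slightly shrunk inside it.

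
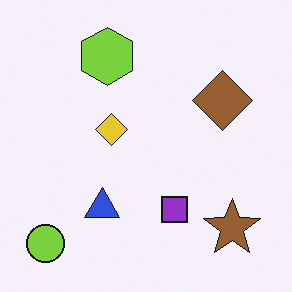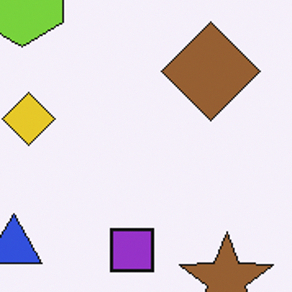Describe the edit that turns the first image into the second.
This is the original image cropped to a noticeably smaller region and rescaled.

The visible shapes are larger and the field of view is narrower; shapes near the original edges may be partly or wholly outside the frame — a crop-and-rescale.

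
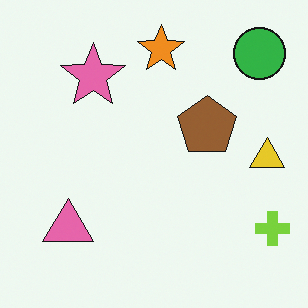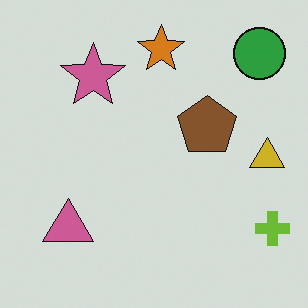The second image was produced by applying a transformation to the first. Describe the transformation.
The transformation is: darkened a little.

Every pixel — background and shapes alike — is uniformly darkened.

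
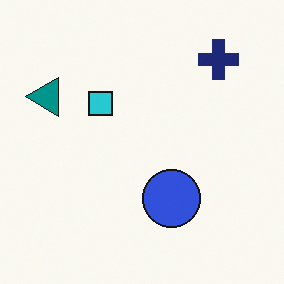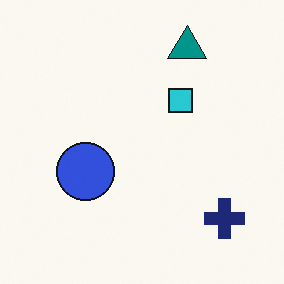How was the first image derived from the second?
The transformation is: rotated 90° counter-clockwise.

The navy cross sits in the bottom-right of the second image and the top-right of the first — consistent with a whole-image 90° counter-clockwise rotation.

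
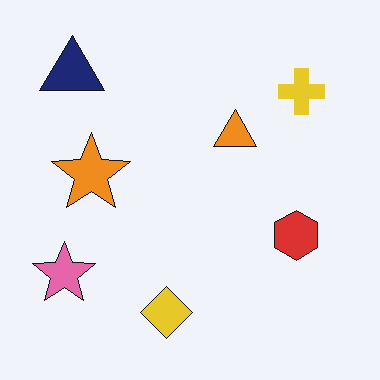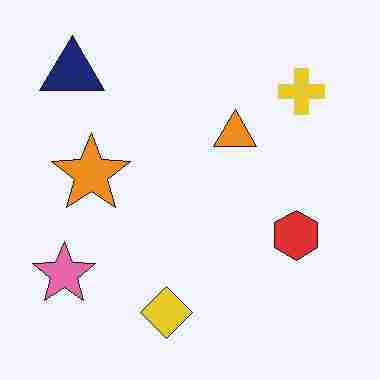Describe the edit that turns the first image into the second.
The image was degraded with heavy JPEG compression.

Blocky 8×8 compression artifacts appear around shape edges and the flat background shows ringing — characteristic JPEG degradation.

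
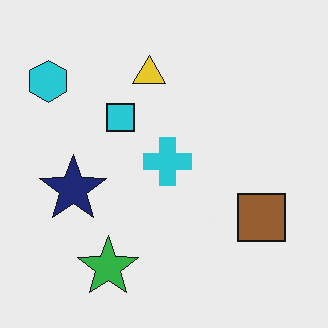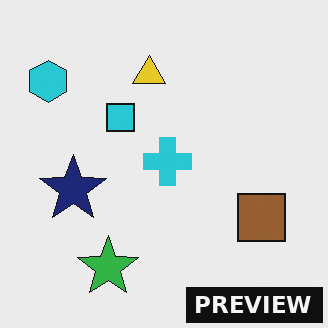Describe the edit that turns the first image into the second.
The image was watermarked with the text "PREVIEW" in the lower-right corner.

A dark label reading "PREVIEW" appears in the lower-right corner.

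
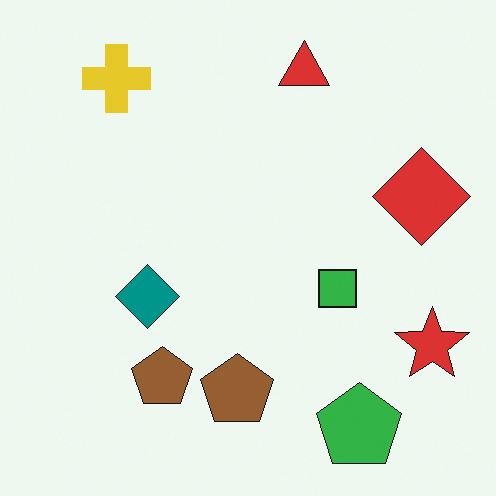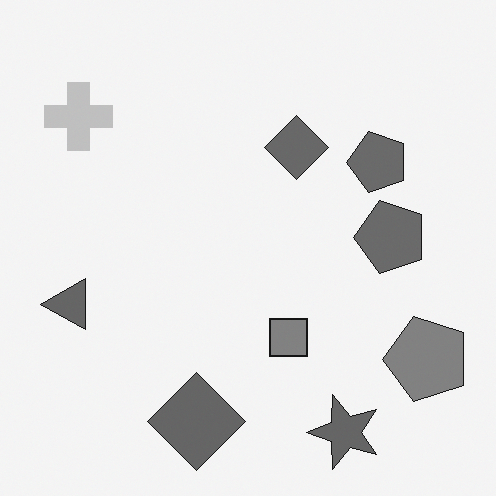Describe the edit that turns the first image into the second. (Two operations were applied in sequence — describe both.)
This is the original image transposed (reflected across the top-left ↔ bottom-right diagonal), then converted to grayscale.

Shapes have swapped their row and column positions — what was in the top-right is now in the bottom-left — a diagonal reflection. All color is removed — every shape is now a shade of grey.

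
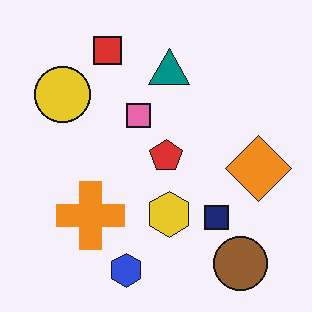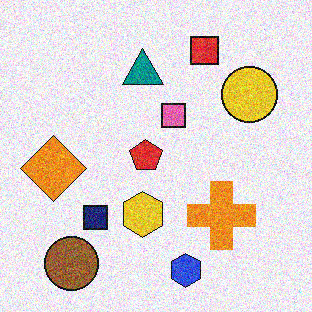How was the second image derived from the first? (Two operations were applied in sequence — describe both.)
The second image is the first degraded with a thick layer of grain, then flipped horizontally (left ↔ right).

Random speckle covers the whole image, including the flat background. The orange diamond is in the right of the first image and the left of the second — shapes on opposite sides of the vertical midline have swapped in a mirror flip.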